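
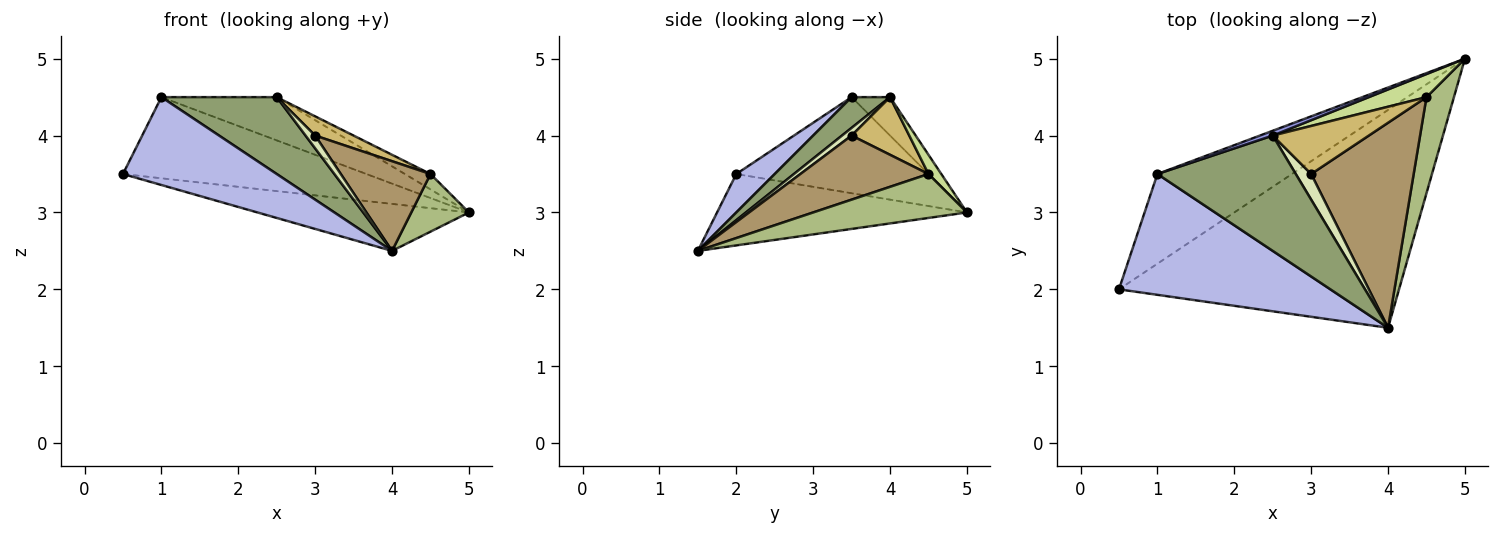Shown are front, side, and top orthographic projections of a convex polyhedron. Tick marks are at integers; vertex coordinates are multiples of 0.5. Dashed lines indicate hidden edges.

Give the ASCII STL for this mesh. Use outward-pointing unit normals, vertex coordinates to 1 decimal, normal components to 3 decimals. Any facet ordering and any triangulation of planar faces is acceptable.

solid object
 facet normal -0.242 0.205 -0.949
  outer loop
   vertex 4.0 1.5 2.5
   vertex 0.5 2.0 3.5
   vertex 5.0 5.0 3.0
  endloop
 endfacet
 facet normal -0.468 0.593 -0.655
  outer loop
   vertex 1.0 3.5 4.5
   vertex 5.0 5.0 3.0
   vertex 0.5 2.0 3.5
  endloop
 endfacet
 facet normal -0.314 0.943 0.105
  outer loop
   vertex 1.0 3.5 4.5
   vertex 2.5 4.0 4.5
   vertex 5.0 5.0 3.0
  endloop
 endfacet
 facet normal 0.145 -0.582 0.800
  outer loop
   vertex 1.0 3.5 4.5
   vertex 0.5 2.0 3.5
   vertex 4.0 1.5 2.5
  endloop
 endfacet
 facet normal 0.182 -0.545 0.818
  outer loop
   vertex 1.0 3.5 4.5
   vertex 4.0 1.5 2.5
   vertex 2.5 4.0 4.5
  endloop
 endfacet
 facet normal 0.808 -0.303 0.505
  outer loop
   vertex 4.5 4.5 3.5
   vertex 4.0 1.5 2.5
   vertex 5.0 5.0 3.0
  endloop
 endfacet
 facet normal 0.267 0.535 0.802
  outer loop
   vertex 4.5 4.5 3.5
   vertex 5.0 5.0 3.0
   vertex 2.5 4.0 4.5
  endloop
 endfacet
 facet normal 0.408 -0.408 0.816
  outer loop
   vertex 3.0 3.5 4.0
   vertex 2.5 4.0 4.5
   vertex 4.0 1.5 2.5
  endloop
 endfacet
 facet normal 0.497 -0.348 0.795
  outer loop
   vertex 3.0 3.5 4.0
   vertex 4.0 1.5 2.5
   vertex 4.5 4.5 3.5
  endloop
 endfacet
 facet normal 0.487 -0.324 0.811
  outer loop
   vertex 3.0 3.5 4.0
   vertex 4.5 4.5 3.5
   vertex 2.5 4.0 4.5
  endloop
 endfacet
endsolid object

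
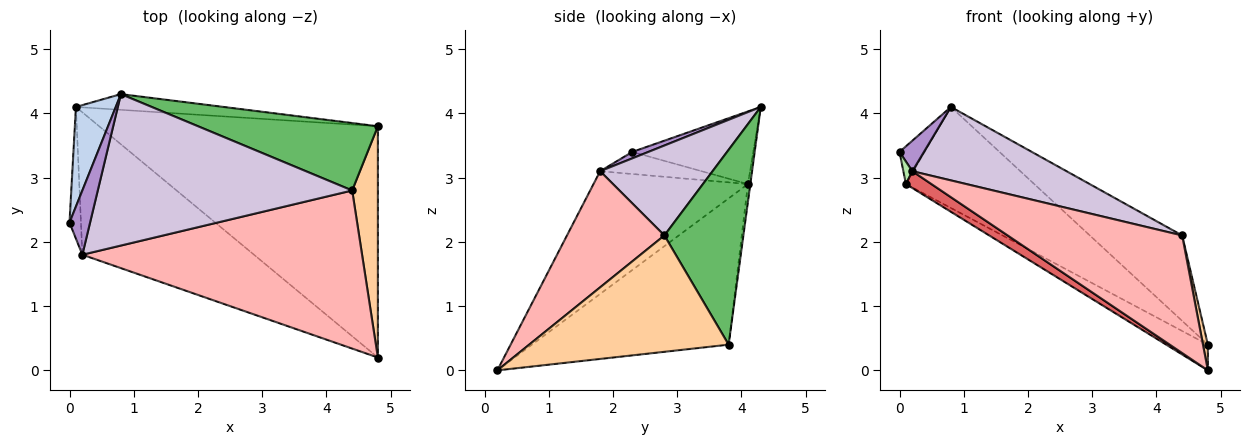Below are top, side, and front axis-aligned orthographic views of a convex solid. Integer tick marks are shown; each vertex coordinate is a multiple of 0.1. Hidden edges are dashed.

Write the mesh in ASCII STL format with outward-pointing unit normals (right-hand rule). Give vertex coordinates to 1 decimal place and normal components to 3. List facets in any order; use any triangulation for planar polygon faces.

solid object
 facet normal -0.462 0.098 -0.881
  outer loop
   vertex 0.1 4.1 2.9
   vertex 4.8 3.8 0.4
   vertex 4.8 0.2 0.0
  endloop
 endfacet
 facet normal -0.862 0.179 0.473
  outer loop
   vertex 0.1 4.1 2.9
   vertex 0.0 2.3 3.4
   vertex 0.8 4.3 4.1
  endloop
 endfacet
 facet normal -0.019 0.988 -0.154
  outer loop
   vertex 0.1 4.1 2.9
   vertex 0.8 4.3 4.1
   vertex 4.8 3.8 0.4
  endloop
 endfacet
 facet normal 0.976 -0.024 0.216
  outer loop
   vertex 4.4 2.8 2.1
   vertex 4.8 0.2 0.0
   vertex 4.8 3.8 0.4
  endloop
 endfacet
 facet normal 0.557 0.652 0.514
  outer loop
   vertex 4.4 2.8 2.1
   vertex 4.8 3.8 0.4
   vertex 0.8 4.3 4.1
  endloop
 endfacet
 facet normal -0.885 -0.078 -0.459
  outer loop
   vertex 0.2 1.8 3.1
   vertex 0.0 2.3 3.4
   vertex 0.1 4.1 2.9
  endloop
 endfacet
 facet normal -0.579 -0.096 -0.810
  outer loop
   vertex 0.2 1.8 3.1
   vertex 0.1 4.1 2.9
   vertex 4.8 0.2 0.0
  endloop
 endfacet
 facet normal 0.316 -0.566 0.761
  outer loop
   vertex 0.2 1.8 3.1
   vertex 4.8 0.2 0.0
   vertex 4.4 2.8 2.1
  endloop
 endfacet
 facet normal 0.272 -0.413 0.869
  outer loop
   vertex 0.2 1.8 3.1
   vertex 0.8 4.3 4.1
   vertex 0.0 2.3 3.4
  endloop
 endfacet
 facet normal 0.303 -0.416 0.857
  outer loop
   vertex 0.2 1.8 3.1
   vertex 4.4 2.8 2.1
   vertex 0.8 4.3 4.1
  endloop
 endfacet
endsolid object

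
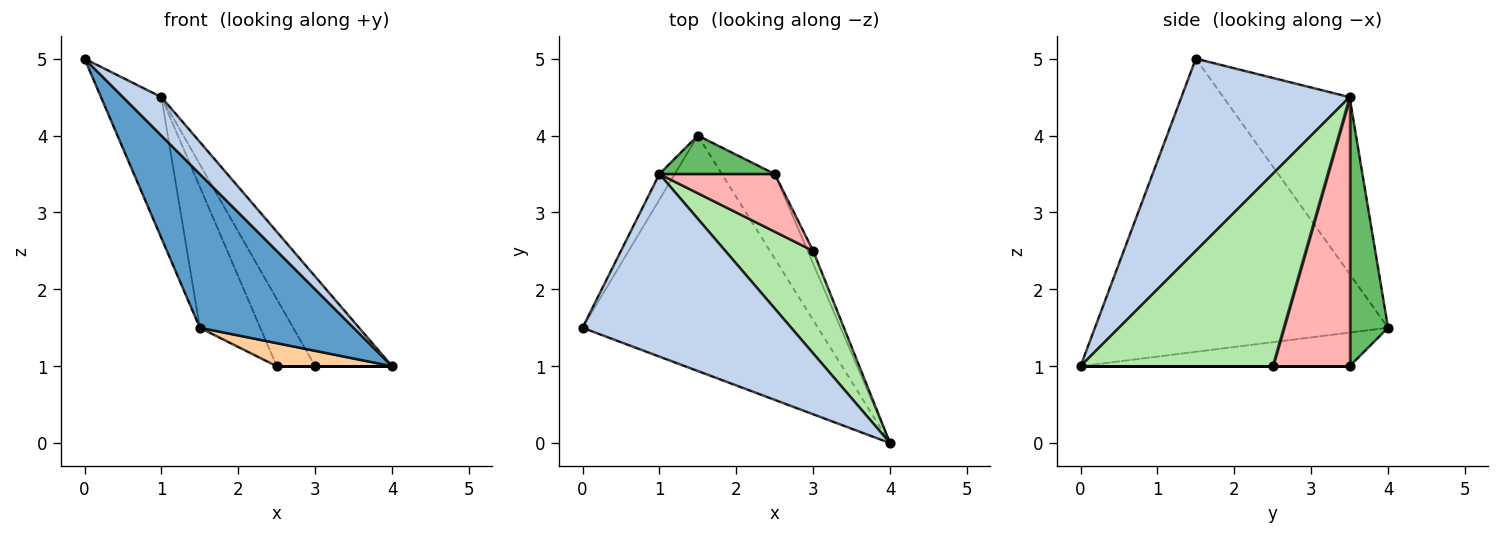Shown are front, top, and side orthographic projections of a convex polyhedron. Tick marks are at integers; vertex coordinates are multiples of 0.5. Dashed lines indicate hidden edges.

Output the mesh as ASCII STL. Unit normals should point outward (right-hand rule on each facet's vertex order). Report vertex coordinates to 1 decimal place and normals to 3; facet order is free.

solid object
 facet normal -0.722 -0.379 -0.580
  outer loop
   vertex 1.5 4.0 1.5
   vertex 4.0 0.0 1.0
   vertex 0.0 1.5 5.0
  endloop
 endfacet
 facet normal 0.669 -0.153 0.727
  outer loop
   vertex 1.0 3.5 4.5
   vertex 0.0 1.5 5.0
   vertex 4.0 0.0 1.0
  endloop
 endfacet
 facet normal -0.899 0.430 -0.078
  outer loop
   vertex 1.0 3.5 4.5
   vertex 1.5 4.0 1.5
   vertex 0.0 1.5 5.0
  endloop
 endfacet
 facet normal -0.523 -0.224 -0.822
  outer loop
   vertex 2.5 3.5 1.0
   vertex 4.0 0.0 1.0
   vertex 1.5 4.0 1.5
  endloop
 endfacet
 facet normal 0.523 0.822 0.224
  outer loop
   vertex 2.5 3.5 1.0
   vertex 1.5 4.0 1.5
   vertex 1.0 3.5 4.5
  endloop
 endfacet
 facet normal 0.855 0.342 0.391
  outer loop
   vertex 3.0 2.5 1.0
   vertex 1.0 3.5 4.5
   vertex 4.0 0.0 1.0
  endloop
 endfacet
 facet normal 0.000 0.000 -1.000
  outer loop
   vertex 3.0 2.5 1.0
   vertex 4.0 0.0 1.0
   vertex 2.5 3.5 1.0
  endloop
 endfacet
 facet normal 0.835 0.418 0.358
  outer loop
   vertex 3.0 2.5 1.0
   vertex 2.5 3.5 1.0
   vertex 1.0 3.5 4.5
  endloop
 endfacet
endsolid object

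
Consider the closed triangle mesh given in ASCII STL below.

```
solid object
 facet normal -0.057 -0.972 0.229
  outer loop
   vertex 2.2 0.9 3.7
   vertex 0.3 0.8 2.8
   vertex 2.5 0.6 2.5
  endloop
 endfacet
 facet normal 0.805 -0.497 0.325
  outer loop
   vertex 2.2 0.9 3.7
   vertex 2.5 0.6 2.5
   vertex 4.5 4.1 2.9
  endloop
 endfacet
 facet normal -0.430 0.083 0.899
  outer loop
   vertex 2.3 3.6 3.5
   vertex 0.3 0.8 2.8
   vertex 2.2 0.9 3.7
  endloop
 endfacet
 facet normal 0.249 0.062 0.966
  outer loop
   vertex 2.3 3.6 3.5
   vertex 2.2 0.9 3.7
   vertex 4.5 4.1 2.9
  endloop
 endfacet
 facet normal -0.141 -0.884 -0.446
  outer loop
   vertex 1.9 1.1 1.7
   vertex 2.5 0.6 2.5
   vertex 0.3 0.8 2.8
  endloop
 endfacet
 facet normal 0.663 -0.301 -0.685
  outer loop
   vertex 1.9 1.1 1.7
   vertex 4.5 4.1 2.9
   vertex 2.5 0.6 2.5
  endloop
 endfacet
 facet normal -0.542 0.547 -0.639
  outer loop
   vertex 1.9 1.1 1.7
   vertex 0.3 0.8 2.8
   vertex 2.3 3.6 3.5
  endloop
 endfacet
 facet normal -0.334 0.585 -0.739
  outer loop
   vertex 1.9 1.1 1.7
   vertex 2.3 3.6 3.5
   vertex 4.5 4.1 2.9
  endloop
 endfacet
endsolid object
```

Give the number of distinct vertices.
6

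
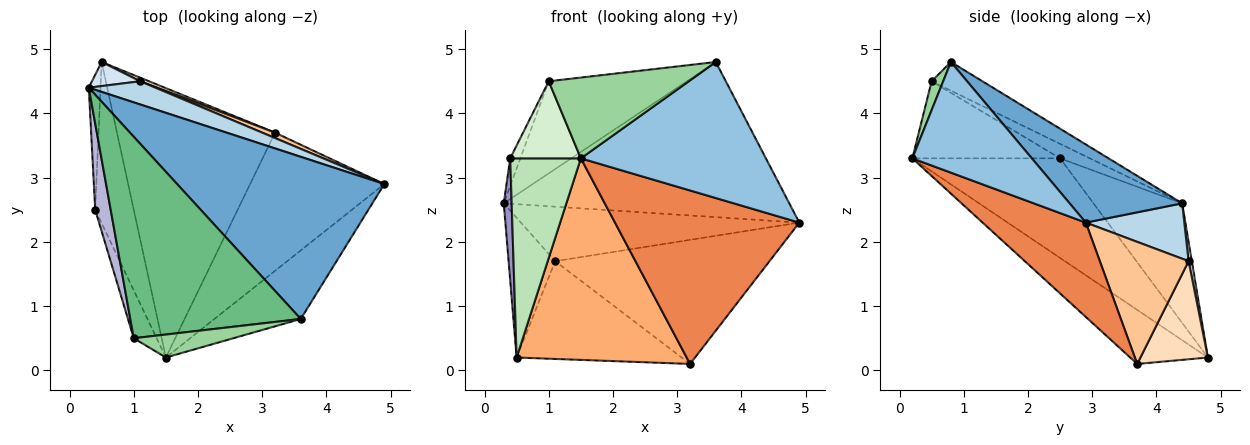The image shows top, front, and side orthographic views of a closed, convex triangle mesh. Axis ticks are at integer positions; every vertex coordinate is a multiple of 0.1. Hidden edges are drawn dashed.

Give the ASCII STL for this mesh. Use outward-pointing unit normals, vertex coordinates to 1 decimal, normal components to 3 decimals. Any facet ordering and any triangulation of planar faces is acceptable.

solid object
 facet normal 0.263 0.667 0.697
  outer loop
   vertex 3.6 0.8 4.8
   vertex 4.9 2.9 2.3
   vertex 0.3 4.4 2.6
  endloop
 endfacet
 facet normal 0.500 -0.774 -0.390
  outer loop
   vertex 3.6 0.8 4.8
   vertex 1.5 0.2 3.3
   vertex 4.9 2.9 2.3
  endloop
 endfacet
 facet normal 0.310 0.875 0.372
  outer loop
   vertex 1.1 4.5 1.7
   vertex 0.3 4.4 2.6
   vertex 4.9 2.9 2.3
  endloop
 endfacet
 facet normal 0.068 0.983 0.170
  outer loop
   vertex 1.1 4.5 1.7
   vertex 0.5 4.8 0.2
   vertex 0.3 4.4 2.6
  endloop
 endfacet
 facet normal 0.401 -0.717 -0.571
  outer loop
   vertex 3.2 3.7 0.1
   vertex 4.9 2.9 2.3
   vertex 1.5 0.2 3.3
  endloop
 endfacet
 facet normal -0.264 -0.578 -0.772
  outer loop
   vertex 3.2 3.7 0.1
   vertex 1.5 0.2 3.3
   vertex 0.5 4.8 0.2
  endloop
 endfacet
 facet normal 0.382 0.923 0.040
  outer loop
   vertex 3.2 3.7 0.1
   vertex 1.1 4.5 1.7
   vertex 4.9 2.9 2.3
  endloop
 endfacet
 facet normal 0.378 0.925 0.034
  outer loop
   vertex 3.2 3.7 0.1
   vertex 0.5 4.8 0.2
   vertex 1.1 4.5 1.7
  endloop
 endfacet
 facet normal -0.151 0.411 0.899
  outer loop
   vertex 1.0 0.5 4.5
   vertex 3.6 0.8 4.8
   vertex 0.3 4.4 2.6
  endloop
 endfacet
 facet normal 0.079 -0.959 0.273
  outer loop
   vertex 1.0 0.5 4.5
   vertex 1.5 0.2 3.3
   vertex 3.6 0.8 4.8
  endloop
 endfacet
 facet normal -0.852 -0.407 -0.330
  outer loop
   vertex 0.4 2.5 3.3
   vertex 0.5 4.8 0.2
   vertex 1.5 0.2 3.3
  endloop
 endfacet
 facet normal -0.871 -0.417 -0.259
  outer loop
   vertex 0.4 2.5 3.3
   vertex 1.5 0.2 3.3
   vertex 1.0 0.5 4.5
  endloop
 endfacet
 facet normal -0.991 -0.088 -0.097
  outer loop
   vertex 0.4 2.5 3.3
   vertex 0.3 4.4 2.6
   vertex 0.5 4.8 0.2
  endloop
 endfacet
 facet normal -0.666 0.227 0.711
  outer loop
   vertex 0.4 2.5 3.3
   vertex 1.0 0.5 4.5
   vertex 0.3 4.4 2.6
  endloop
 endfacet
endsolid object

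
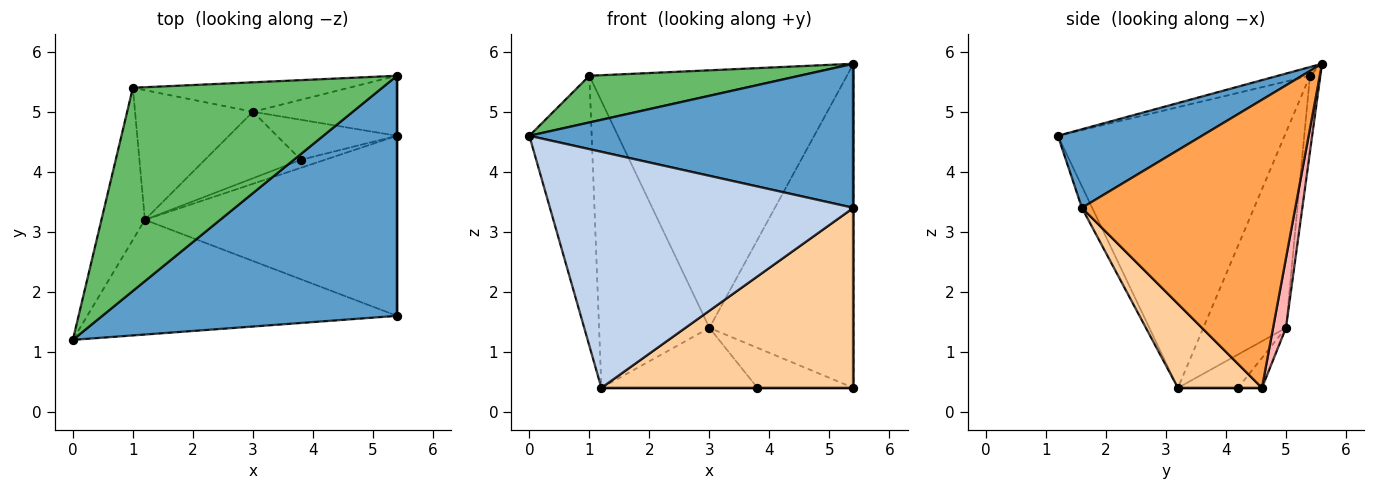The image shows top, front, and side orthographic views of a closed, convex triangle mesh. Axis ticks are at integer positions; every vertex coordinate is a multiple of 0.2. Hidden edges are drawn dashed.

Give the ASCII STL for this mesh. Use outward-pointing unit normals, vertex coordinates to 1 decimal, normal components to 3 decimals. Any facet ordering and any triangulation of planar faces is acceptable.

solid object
 facet normal 0.223 -0.502 0.836
  outer loop
   vertex 5.4 5.6 5.8
   vertex 0.0 1.2 4.6
   vertex 5.4 1.6 3.4
  endloop
 endfacet
 facet normal -0.030 -0.899 -0.437
  outer loop
   vertex 1.2 3.2 0.4
   vertex 5.4 1.6 3.4
   vertex 0.0 1.2 4.6
  endloop
 endfacet
 facet normal 1.000 0.000 0.000
  outer loop
   vertex 5.4 4.6 0.4
   vertex 5.4 5.6 5.8
   vertex 5.4 1.6 3.4
  endloop
 endfacet
 facet normal 0.229 -0.688 -0.688
  outer loop
   vertex 5.4 4.6 0.4
   vertex 5.4 1.6 3.4
   vertex 1.2 3.2 0.4
  endloop
 endfacet
 facet normal -0.034 -0.224 0.974
  outer loop
   vertex 1.0 5.4 5.6
   vertex 0.0 1.2 4.6
   vertex 5.4 5.6 5.8
  endloop
 endfacet
 facet normal -0.954 0.262 -0.148
  outer loop
   vertex 1.0 5.4 5.6
   vertex 1.2 3.2 0.4
   vertex 0.0 1.2 4.6
  endloop
 endfacet
 facet normal -0.564 0.753 -0.340
  outer loop
   vertex 3.0 5.0 1.4
   vertex 1.2 3.2 0.4
   vertex 1.0 5.4 5.6
  endloop
 endfacet
 facet normal 0.088 0.979 -0.181
  outer loop
   vertex 3.0 5.0 1.4
   vertex 5.4 5.6 5.8
   vertex 5.4 4.6 0.4
  endloop
 endfacet
 facet normal -0.040 0.993 -0.114
  outer loop
   vertex 3.0 5.0 1.4
   vertex 1.0 5.4 5.6
   vertex 5.4 5.6 5.8
  endloop
 endfacet
 facet normal 0.000 0.000 -1.000
  outer loop
   vertex 3.8 4.2 0.4
   vertex 5.4 4.6 0.4
   vertex 1.2 3.2 0.4
  endloop
 endfacet
 facet normal -0.250 0.649 -0.719
  outer loop
   vertex 3.8 4.2 0.4
   vertex 1.2 3.2 0.4
   vertex 3.0 5.0 1.4
  endloop
 endfacet
 facet normal -0.174 0.696 -0.696
  outer loop
   vertex 3.8 4.2 0.4
   vertex 3.0 5.0 1.4
   vertex 5.4 4.6 0.4
  endloop
 endfacet
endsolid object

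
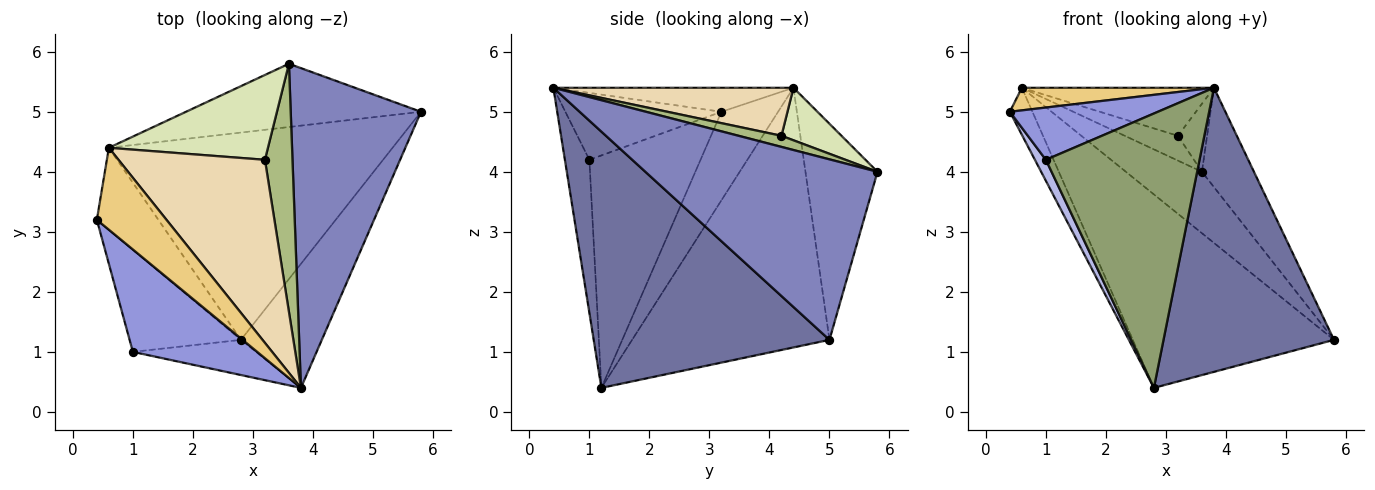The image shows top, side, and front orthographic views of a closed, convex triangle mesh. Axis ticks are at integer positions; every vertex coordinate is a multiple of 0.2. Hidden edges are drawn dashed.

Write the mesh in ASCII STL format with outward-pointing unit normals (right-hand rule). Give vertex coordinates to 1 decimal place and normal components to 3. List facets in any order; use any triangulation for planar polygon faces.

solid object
 facet normal 0.785 -0.568 -0.248
  outer loop
   vertex 2.8 1.2 0.4
   vertex 5.8 5.0 1.2
   vertex 3.8 0.4 5.4
  endloop
 endfacet
 facet normal 0.798 0.179 0.576
  outer loop
   vertex 3.6 5.8 4.0
   vertex 3.8 0.4 5.4
   vertex 5.8 5.0 1.2
  endloop
 endfacet
 facet normal -0.432 -0.410 0.803
  outer loop
   vertex 1.0 1.0 4.2
   vertex 3.8 0.4 5.4
   vertex 0.4 3.2 5.0
  endloop
 endfacet
 facet normal -0.898 -0.089 -0.430
  outer loop
   vertex 1.0 1.0 4.2
   vertex 0.4 3.2 5.0
   vertex 2.8 1.2 0.4
  endloop
 endfacet
 facet normal -0.156 -0.980 -0.126
  outer loop
   vertex 1.0 1.0 4.2
   vertex 2.8 1.2 0.4
   vertex 3.8 0.4 5.4
  endloop
 endfacet
 facet normal 0.362 0.246 0.899
  outer loop
   vertex 3.2 4.2 4.6
   vertex 3.8 0.4 5.4
   vertex 3.6 5.8 4.0
  endloop
 endfacet
 facet normal -0.780 0.311 -0.542
  outer loop
   vertex 0.6 4.4 5.4
   vertex 2.8 1.2 0.4
   vertex 0.4 3.2 5.0
  endloop
 endfacet
 facet normal 0.302 0.268 0.915
  outer loop
   vertex 0.6 4.4 5.4
   vertex 3.2 4.2 4.6
   vertex 3.6 5.8 4.0
  endloop
 endfacet
 facet normal -0.556 0.567 -0.608
  outer loop
   vertex 0.6 4.4 5.4
   vertex 5.8 5.0 1.2
   vertex 2.8 1.2 0.4
  endloop
 endfacet
 facet normal -0.551 0.581 -0.599
  outer loop
   vertex 0.6 4.4 5.4
   vertex 3.6 5.8 4.0
   vertex 5.8 5.0 1.2
  endloop
 endfacet
 facet normal -0.315 -0.252 0.915
  outer loop
   vertex 0.6 4.4 5.4
   vertex 0.4 3.2 5.0
   vertex 3.8 0.4 5.4
  endloop
 endfacet
 facet normal 0.302 0.242 0.922
  outer loop
   vertex 0.6 4.4 5.4
   vertex 3.8 0.4 5.4
   vertex 3.2 4.2 4.6
  endloop
 endfacet
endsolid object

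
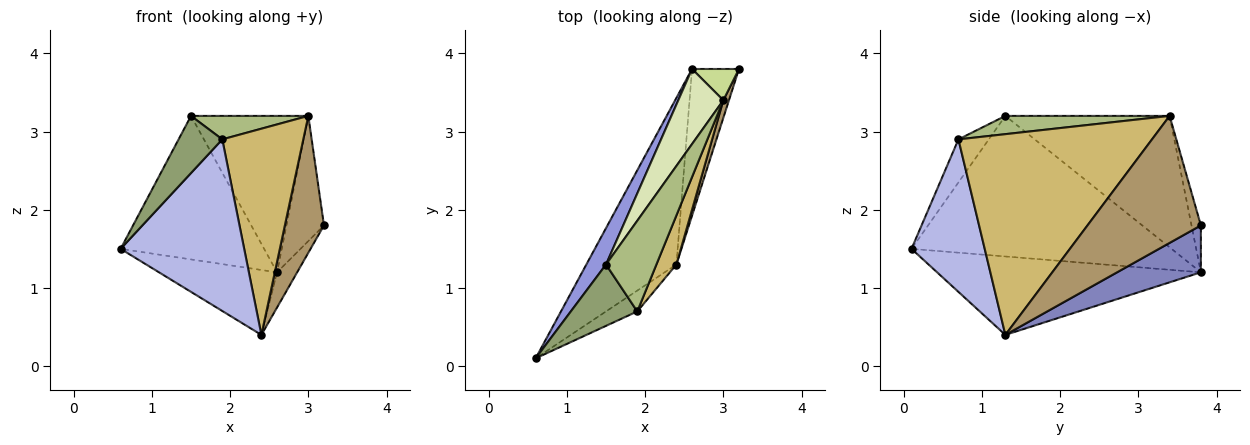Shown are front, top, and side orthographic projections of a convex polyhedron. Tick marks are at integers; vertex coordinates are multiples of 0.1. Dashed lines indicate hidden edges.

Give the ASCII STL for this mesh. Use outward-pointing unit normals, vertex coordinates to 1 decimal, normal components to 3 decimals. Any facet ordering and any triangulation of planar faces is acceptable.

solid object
 facet normal -0.630 0.282 -0.724
  outer loop
   vertex 2.6 3.8 1.2
   vertex 2.4 1.3 0.4
   vertex 0.6 0.1 1.5
  endloop
 endfacet
 facet normal 0.697 0.167 -0.697
  outer loop
   vertex 2.6 3.8 1.2
   vertex 3.2 3.8 1.8
   vertex 2.4 1.3 0.4
  endloop
 endfacet
 facet normal -0.869 0.480 0.122
  outer loop
   vertex 2.6 3.8 1.2
   vertex 0.6 0.1 1.5
   vertex 1.5 1.3 3.2
  endloop
 endfacet
 facet normal 0.507 -0.856 -0.104
  outer loop
   vertex 1.9 0.7 2.9
   vertex 0.6 0.1 1.5
   vertex 2.4 1.3 0.4
  endloop
 endfacet
 facet normal -0.428 -0.616 0.661
  outer loop
   vertex 1.9 0.7 2.9
   vertex 1.5 1.3 3.2
   vertex 0.6 0.1 1.5
  endloop
 endfacet
 facet normal 0.331 -0.236 0.914
  outer loop
   vertex 3.0 3.4 3.2
   vertex 1.5 1.3 3.2
   vertex 1.9 0.7 2.9
  endloop
 endfacet
 facet normal -0.236 0.943 0.236
  outer loop
   vertex 3.0 3.4 3.2
   vertex 3.2 3.8 1.8
   vertex 2.6 3.8 1.2
  endloop
 endfacet
 facet normal -0.784 0.560 0.269
  outer loop
   vertex 3.0 3.4 3.2
   vertex 2.6 3.8 1.2
   vertex 1.5 1.3 3.2
  endloop
 endfacet
 facet normal 0.945 -0.326 0.042
  outer loop
   vertex 3.0 3.4 3.2
   vertex 2.4 1.3 0.4
   vertex 3.2 3.8 1.8
  endloop
 endfacet
 facet normal 0.919 -0.384 0.091
  outer loop
   vertex 3.0 3.4 3.2
   vertex 1.9 0.7 2.9
   vertex 2.4 1.3 0.4
  endloop
 endfacet
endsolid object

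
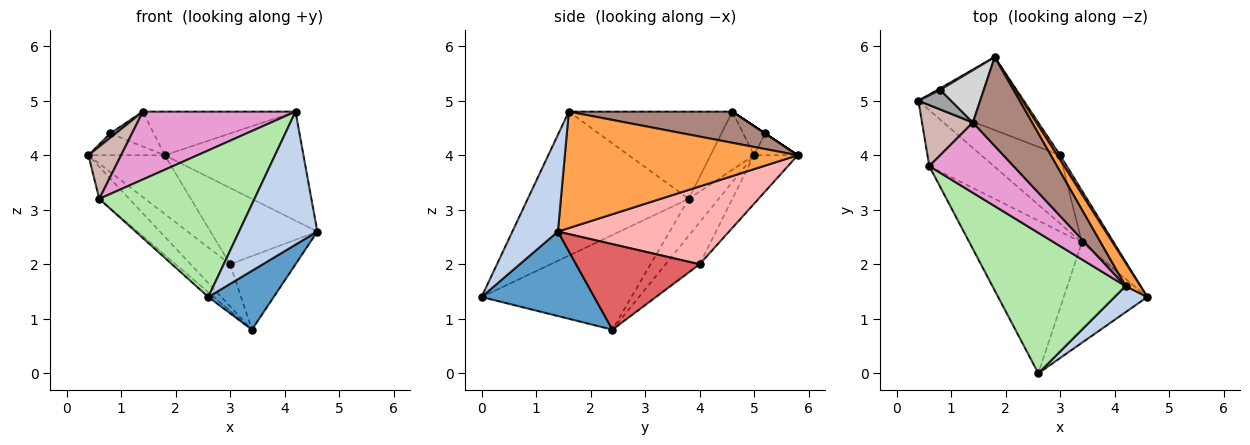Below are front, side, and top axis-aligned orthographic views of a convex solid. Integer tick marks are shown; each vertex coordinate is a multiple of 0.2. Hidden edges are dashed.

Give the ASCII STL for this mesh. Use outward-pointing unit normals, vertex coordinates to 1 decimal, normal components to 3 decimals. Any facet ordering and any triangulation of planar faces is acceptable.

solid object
 facet normal 0.657 -0.382 -0.650
  outer loop
   vertex 3.4 2.4 0.8
   vertex 4.6 1.4 2.6
   vertex 2.6 0.0 1.4
  endloop
 endfacet
 facet normal 0.496 -0.852 0.168
  outer loop
   vertex 4.2 1.6 4.8
   vertex 2.6 0.0 1.4
   vertex 4.6 1.4 2.6
  endloop
 endfacet
 facet normal 0.854 0.509 0.109
  outer loop
   vertex 1.8 5.8 4.0
   vertex 4.2 1.6 4.8
   vertex 4.6 1.4 2.6
  endloop
 endfacet
 facet normal -0.444 0.444 -0.778
  outer loop
   vertex 0.6 3.8 3.2
   vertex 0.4 5.0 4.0
   vertex 3.4 2.4 0.8
  endloop
 endfacet
 facet normal -0.644 0.023 -0.765
  outer loop
   vertex 0.6 3.8 3.2
   vertex 3.4 2.4 0.8
   vertex 2.6 0.0 1.4
  endloop
 endfacet
 facet normal -0.599 -0.578 0.554
  outer loop
   vertex 0.6 3.8 3.2
   vertex 2.6 0.0 1.4
   vertex 4.2 1.6 4.8
  endloop
 endfacet
 facet normal 0.839 0.444 -0.313
  outer loop
   vertex 3.0 4.0 2.0
   vertex 4.6 1.4 2.6
   vertex 3.4 2.4 0.8
  endloop
 endfacet
 facet normal 0.848 0.529 0.032
  outer loop
   vertex 3.0 4.0 2.0
   vertex 1.8 5.8 4.0
   vertex 4.6 1.4 2.6
  endloop
 endfacet
 facet normal -0.412 0.478 -0.775
  outer loop
   vertex 3.0 4.0 2.0
   vertex 3.4 2.4 0.8
   vertex 0.4 5.0 4.0
  endloop
 endfacet
 facet normal -0.337 0.590 -0.733
  outer loop
   vertex 3.0 4.0 2.0
   vertex 0.4 5.0 4.0
   vertex 1.8 5.8 4.0
  endloop
 endfacet
 facet normal 0.427 0.399 0.812
  outer loop
   vertex 1.4 4.6 4.8
   vertex 4.2 1.6 4.8
   vertex 1.8 5.8 4.0
  endloop
 endfacet
 facet normal -0.655 -0.492 0.573
  outer loop
   vertex 1.4 4.6 4.8
   vertex 0.4 5.0 4.0
   vertex 0.6 3.8 3.2
  endloop
 endfacet
 facet normal -0.597 -0.557 0.577
  outer loop
   vertex 1.4 4.6 4.8
   vertex 0.6 3.8 3.2
   vertex 4.2 1.6 4.8
  endloop
 endfacet
 facet normal -0.495 0.867 0.062
  outer loop
   vertex 0.8 5.2 4.4
   vertex 1.8 5.8 4.0
   vertex 0.4 5.0 4.0
  endloop
 endfacet
 facet normal -0.655 -0.164 0.737
  outer loop
   vertex 0.8 5.2 4.4
   vertex 0.4 5.0 4.0
   vertex 1.4 4.6 4.8
  endloop
 endfacet
 facet normal 0.000 0.555 0.832
  outer loop
   vertex 0.8 5.2 4.4
   vertex 1.4 4.6 4.8
   vertex 1.8 5.8 4.0
  endloop
 endfacet
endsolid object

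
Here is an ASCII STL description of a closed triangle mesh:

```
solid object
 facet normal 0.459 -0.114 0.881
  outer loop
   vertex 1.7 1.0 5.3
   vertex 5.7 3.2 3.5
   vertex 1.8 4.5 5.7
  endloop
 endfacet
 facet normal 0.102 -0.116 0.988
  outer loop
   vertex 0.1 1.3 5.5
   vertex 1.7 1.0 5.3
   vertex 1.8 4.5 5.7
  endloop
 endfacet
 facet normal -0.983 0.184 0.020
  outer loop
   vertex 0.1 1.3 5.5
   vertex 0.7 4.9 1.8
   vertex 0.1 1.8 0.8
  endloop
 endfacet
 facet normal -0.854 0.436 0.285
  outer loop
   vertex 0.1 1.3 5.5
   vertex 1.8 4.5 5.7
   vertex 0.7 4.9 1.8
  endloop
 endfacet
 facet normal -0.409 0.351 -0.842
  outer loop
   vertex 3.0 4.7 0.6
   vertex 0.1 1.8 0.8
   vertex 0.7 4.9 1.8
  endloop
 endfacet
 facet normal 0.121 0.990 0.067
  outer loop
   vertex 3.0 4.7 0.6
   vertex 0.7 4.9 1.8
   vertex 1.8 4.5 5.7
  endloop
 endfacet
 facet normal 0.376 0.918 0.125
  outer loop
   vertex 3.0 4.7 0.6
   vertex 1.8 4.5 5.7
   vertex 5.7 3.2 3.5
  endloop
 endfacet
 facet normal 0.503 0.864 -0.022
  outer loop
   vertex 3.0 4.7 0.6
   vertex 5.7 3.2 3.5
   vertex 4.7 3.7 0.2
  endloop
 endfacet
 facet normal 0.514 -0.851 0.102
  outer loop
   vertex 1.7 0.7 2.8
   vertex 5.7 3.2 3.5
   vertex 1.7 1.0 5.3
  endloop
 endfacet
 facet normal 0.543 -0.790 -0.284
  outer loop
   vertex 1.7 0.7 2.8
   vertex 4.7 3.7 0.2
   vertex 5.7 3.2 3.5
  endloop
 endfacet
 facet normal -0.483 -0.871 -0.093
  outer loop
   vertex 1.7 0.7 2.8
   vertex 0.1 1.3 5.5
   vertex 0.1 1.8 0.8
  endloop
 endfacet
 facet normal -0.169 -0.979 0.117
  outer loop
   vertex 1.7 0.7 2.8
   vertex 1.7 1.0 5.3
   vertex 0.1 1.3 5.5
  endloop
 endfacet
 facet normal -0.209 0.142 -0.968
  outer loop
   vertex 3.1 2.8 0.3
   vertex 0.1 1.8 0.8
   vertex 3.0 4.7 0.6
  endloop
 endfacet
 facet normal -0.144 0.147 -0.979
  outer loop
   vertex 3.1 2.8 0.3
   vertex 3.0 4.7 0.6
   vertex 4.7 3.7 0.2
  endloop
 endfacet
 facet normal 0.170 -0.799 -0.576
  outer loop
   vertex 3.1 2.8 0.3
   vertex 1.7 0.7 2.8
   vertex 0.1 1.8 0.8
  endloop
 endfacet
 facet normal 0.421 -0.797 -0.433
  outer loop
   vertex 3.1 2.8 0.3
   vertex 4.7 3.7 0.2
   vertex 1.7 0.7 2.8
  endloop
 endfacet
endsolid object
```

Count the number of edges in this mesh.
24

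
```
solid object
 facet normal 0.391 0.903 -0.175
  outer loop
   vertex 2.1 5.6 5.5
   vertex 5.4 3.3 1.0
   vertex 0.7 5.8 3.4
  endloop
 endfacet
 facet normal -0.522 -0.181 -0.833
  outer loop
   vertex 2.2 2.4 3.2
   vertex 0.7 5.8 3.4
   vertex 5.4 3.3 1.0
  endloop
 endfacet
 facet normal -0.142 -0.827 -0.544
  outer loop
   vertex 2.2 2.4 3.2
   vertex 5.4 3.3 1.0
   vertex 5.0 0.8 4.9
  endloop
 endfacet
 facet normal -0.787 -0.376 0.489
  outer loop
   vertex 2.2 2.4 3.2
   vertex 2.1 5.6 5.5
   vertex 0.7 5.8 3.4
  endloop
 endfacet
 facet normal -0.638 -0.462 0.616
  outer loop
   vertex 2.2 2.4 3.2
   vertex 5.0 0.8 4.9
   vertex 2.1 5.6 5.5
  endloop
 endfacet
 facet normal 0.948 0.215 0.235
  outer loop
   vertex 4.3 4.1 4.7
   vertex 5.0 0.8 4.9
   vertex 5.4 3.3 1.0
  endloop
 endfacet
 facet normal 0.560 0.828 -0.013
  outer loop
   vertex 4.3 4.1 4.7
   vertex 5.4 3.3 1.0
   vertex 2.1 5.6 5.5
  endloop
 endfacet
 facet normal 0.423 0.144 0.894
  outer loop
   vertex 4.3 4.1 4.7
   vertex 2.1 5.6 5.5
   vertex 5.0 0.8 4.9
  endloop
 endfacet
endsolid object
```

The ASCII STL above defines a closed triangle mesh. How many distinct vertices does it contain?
6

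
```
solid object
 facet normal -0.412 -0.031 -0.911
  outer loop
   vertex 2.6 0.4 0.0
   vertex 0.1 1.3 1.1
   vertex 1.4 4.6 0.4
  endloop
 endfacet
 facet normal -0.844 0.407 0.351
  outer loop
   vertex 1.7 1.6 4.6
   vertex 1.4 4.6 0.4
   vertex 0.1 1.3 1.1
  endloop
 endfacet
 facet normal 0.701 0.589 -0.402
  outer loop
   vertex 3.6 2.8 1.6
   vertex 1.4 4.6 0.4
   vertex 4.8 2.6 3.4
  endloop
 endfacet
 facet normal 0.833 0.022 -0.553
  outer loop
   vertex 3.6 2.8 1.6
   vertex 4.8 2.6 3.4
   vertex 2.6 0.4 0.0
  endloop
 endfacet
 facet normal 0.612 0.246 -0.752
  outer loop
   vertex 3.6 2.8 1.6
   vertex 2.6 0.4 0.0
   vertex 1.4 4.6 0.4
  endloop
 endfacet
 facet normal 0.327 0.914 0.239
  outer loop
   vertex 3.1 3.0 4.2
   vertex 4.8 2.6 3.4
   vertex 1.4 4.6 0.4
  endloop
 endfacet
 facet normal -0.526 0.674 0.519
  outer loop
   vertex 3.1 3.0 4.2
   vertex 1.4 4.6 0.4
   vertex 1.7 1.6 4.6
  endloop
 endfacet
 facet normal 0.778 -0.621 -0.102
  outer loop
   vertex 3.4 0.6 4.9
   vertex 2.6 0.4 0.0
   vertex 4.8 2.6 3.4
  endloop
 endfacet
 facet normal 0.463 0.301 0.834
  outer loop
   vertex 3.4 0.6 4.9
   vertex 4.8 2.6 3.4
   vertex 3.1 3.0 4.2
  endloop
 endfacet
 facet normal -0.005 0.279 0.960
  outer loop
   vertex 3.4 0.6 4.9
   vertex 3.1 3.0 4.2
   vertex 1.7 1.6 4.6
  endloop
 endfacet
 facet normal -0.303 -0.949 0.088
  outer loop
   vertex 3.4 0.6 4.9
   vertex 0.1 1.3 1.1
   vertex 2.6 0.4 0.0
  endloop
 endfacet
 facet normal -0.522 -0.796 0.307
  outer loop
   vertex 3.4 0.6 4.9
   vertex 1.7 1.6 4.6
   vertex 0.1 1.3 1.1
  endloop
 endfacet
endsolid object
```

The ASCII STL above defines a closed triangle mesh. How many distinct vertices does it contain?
8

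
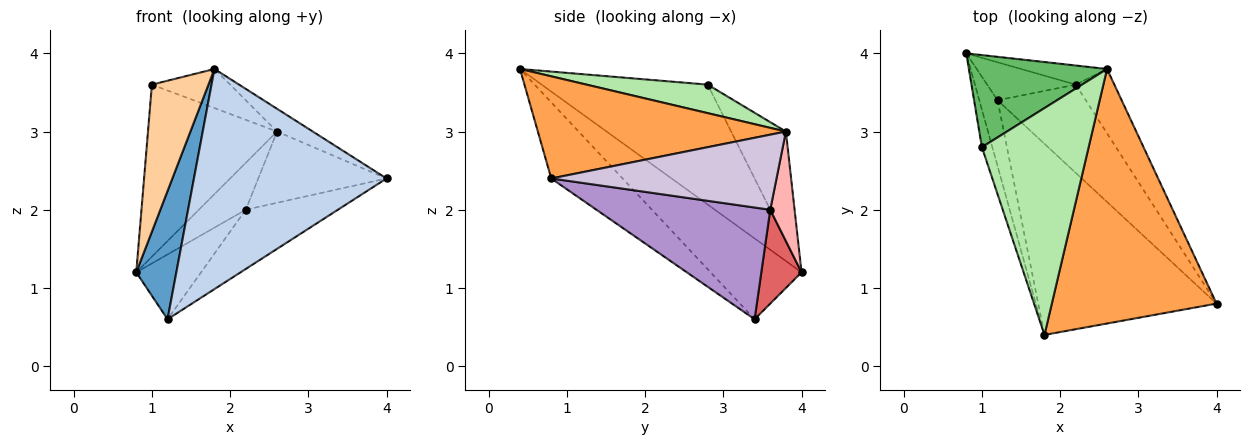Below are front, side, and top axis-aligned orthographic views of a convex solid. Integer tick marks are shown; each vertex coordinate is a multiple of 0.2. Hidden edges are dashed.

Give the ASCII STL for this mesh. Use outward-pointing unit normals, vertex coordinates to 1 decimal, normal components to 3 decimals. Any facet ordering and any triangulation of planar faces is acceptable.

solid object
 facet normal -0.896 -0.395 -0.202
  outer loop
   vertex 1.2 3.4 0.6
   vertex 1.8 0.4 3.8
   vertex 0.8 4.0 1.2
  endloop
 endfacet
 facet normal -0.269 -0.727 -0.631
  outer loop
   vertex 1.2 3.4 0.6
   vertex 4.0 0.8 2.4
   vertex 1.8 0.4 3.8
  endloop
 endfacet
 facet normal 0.525 0.076 0.847
  outer loop
   vertex 2.6 3.8 3.0
   vertex 1.8 0.4 3.8
   vertex 4.0 0.8 2.4
  endloop
 endfacet
 facet normal -0.943 -0.321 -0.082
  outer loop
   vertex 1.0 2.8 3.6
   vertex 0.8 4.0 1.2
   vertex 1.8 0.4 3.8
  endloop
 endfacet
 facet normal -0.350 0.826 0.442
  outer loop
   vertex 1.0 2.8 3.6
   vertex 2.6 3.8 3.0
   vertex 0.8 4.0 1.2
  endloop
 endfacet
 facet normal 0.255 0.164 0.953
  outer loop
   vertex 1.0 2.8 3.6
   vertex 1.8 0.4 3.8
   vertex 2.6 3.8 3.0
  endloop
 endfacet
 facet normal 0.472 0.761 -0.446
  outer loop
   vertex 2.2 3.6 2.0
   vertex 1.2 3.4 0.6
   vertex 0.8 4.0 1.2
  endloop
 endfacet
 facet normal 0.433 0.835 -0.340
  outer loop
   vertex 2.2 3.6 2.0
   vertex 0.8 4.0 1.2
   vertex 2.6 3.8 3.0
  endloop
 endfacet
 facet normal 0.725 0.384 -0.572
  outer loop
   vertex 2.2 3.6 2.0
   vertex 4.0 0.8 2.4
   vertex 1.2 3.4 0.6
  endloop
 endfacet
 facet normal 0.793 0.452 -0.408
  outer loop
   vertex 2.2 3.6 2.0
   vertex 2.6 3.8 3.0
   vertex 4.0 0.8 2.4
  endloop
 endfacet
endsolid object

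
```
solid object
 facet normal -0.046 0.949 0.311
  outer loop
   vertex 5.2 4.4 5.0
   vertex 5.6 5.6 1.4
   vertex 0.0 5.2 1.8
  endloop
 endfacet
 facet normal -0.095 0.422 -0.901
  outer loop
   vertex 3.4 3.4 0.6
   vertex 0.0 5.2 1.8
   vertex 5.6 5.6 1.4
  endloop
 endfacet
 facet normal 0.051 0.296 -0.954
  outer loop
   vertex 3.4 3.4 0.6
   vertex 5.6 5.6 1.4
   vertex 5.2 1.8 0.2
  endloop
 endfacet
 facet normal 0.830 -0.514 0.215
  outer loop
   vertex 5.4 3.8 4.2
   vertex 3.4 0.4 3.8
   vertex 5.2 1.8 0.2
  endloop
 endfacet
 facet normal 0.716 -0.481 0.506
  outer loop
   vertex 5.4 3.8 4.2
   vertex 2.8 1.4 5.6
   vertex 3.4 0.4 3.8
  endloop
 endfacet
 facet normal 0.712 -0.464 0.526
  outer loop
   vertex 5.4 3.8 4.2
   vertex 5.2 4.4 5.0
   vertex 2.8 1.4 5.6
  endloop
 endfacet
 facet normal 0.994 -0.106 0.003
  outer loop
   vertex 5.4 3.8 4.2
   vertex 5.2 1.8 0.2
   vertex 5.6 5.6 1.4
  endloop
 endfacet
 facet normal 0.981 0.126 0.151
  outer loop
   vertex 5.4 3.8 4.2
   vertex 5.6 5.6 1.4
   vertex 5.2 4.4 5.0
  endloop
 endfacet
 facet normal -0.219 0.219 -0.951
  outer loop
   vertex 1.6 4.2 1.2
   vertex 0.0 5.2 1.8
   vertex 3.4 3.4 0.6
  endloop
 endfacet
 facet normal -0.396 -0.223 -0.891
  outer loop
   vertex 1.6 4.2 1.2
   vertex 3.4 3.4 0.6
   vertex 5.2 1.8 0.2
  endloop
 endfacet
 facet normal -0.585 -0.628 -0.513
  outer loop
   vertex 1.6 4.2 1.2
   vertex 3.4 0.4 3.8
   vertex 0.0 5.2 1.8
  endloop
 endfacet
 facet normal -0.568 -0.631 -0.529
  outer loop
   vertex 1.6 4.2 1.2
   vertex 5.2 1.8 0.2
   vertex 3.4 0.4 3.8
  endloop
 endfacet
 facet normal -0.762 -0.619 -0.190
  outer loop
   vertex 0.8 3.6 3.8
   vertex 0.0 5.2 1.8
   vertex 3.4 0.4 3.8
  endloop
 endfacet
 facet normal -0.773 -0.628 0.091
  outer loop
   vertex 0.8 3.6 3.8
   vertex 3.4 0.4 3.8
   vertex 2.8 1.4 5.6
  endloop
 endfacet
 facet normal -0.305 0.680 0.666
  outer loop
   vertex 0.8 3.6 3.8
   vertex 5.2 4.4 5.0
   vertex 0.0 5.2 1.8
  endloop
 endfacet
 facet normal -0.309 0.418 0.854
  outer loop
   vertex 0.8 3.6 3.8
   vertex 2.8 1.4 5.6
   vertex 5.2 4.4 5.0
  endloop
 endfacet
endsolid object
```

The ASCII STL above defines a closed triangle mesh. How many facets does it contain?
16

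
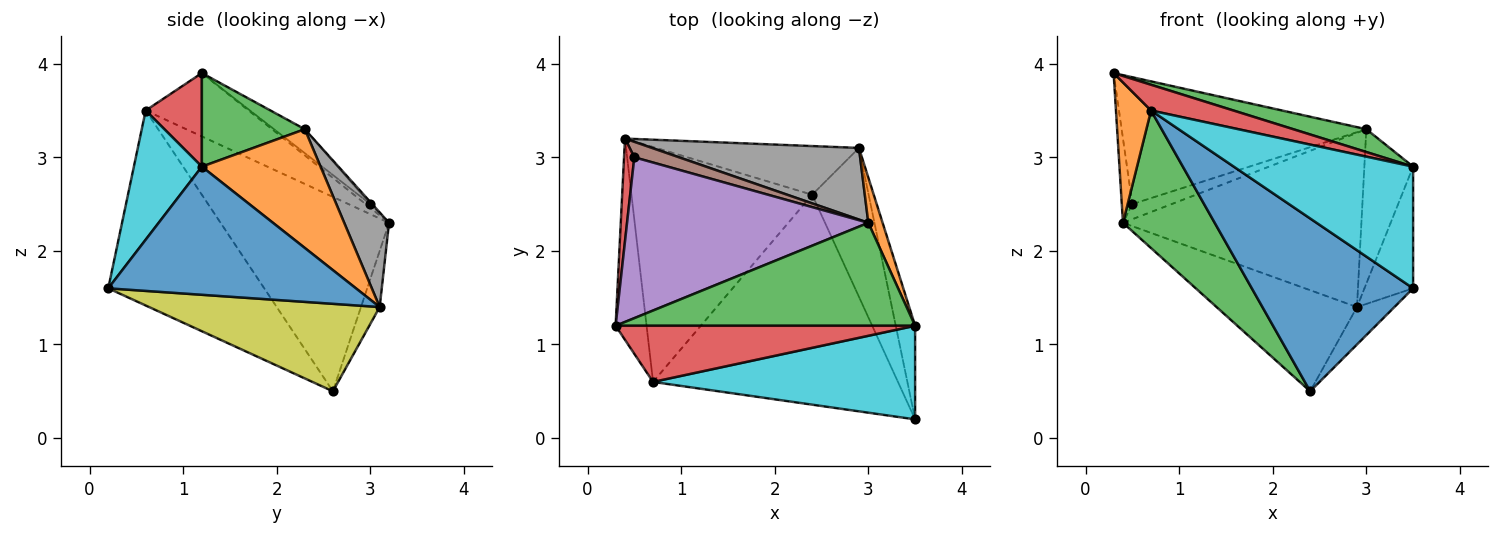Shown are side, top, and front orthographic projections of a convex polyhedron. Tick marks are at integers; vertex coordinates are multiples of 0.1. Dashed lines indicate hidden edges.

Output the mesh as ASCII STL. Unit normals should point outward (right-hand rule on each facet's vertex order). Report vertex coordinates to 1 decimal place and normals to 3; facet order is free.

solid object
 facet normal -0.524 -0.541 -0.658
  outer loop
   vertex 0.7 0.6 3.5
   vertex 2.4 2.6 0.5
   vertex 3.5 0.2 1.6
  endloop
 endfacet
 facet normal -0.859 -0.293 -0.420
  outer loop
   vertex 0.7 0.6 3.5
   vertex 0.3 1.2 3.9
   vertex 0.4 3.2 2.3
  endloop
 endfacet
 facet normal -0.680 -0.370 -0.632
  outer loop
   vertex 0.7 0.6 3.5
   vertex 0.4 3.2 2.3
   vertex 2.4 2.6 0.5
  endloop
 endfacet
 facet normal -0.271 0.610 0.745
  outer loop
   vertex 0.5 3.0 2.5
   vertex 0.4 3.2 2.3
   vertex 0.3 1.2 3.9
  endloop
 endfacet
 facet normal -0.078 0.617 0.783
  outer loop
   vertex 0.5 3.0 2.5
   vertex 0.3 1.2 3.9
   vertex 3.0 2.3 3.3
  endloop
 endfacet
 facet normal -0.033 0.698 0.715
  outer loop
   vertex 0.5 3.0 2.5
   vertex 3.0 2.3 3.3
   vertex 0.4 3.2 2.3
  endloop
 endfacet
 facet normal -0.119 0.895 -0.431
  outer loop
   vertex 2.9 3.1 1.4
   vertex 2.4 2.6 0.5
   vertex 0.4 3.2 2.3
  endloop
 endfacet
 facet normal 0.171 0.911 0.375
  outer loop
   vertex 2.9 3.1 1.4
   vertex 0.4 3.2 2.3
   vertex 3.0 2.3 3.3
  endloop
 endfacet
 facet normal 0.832 0.135 -0.538
  outer loop
   vertex 2.9 3.1 1.4
   vertex 3.5 0.2 1.6
   vertex 2.4 2.6 0.5
  endloop
 endfacet
 facet normal 0.288 -0.759 0.584
  outer loop
   vertex 3.5 1.2 2.9
   vertex 0.7 0.6 3.5
   vertex 3.5 0.2 1.6
  endloop
 endfacet
 facet normal 0.971 0.191 -0.147
  outer loop
   vertex 3.5 1.2 2.9
   vertex 3.5 0.2 1.6
   vertex 2.9 3.1 1.4
  endloop
 endfacet
 facet normal 0.919 0.378 0.111
  outer loop
   vertex 3.5 1.2 2.9
   vertex 2.9 3.1 1.4
   vertex 3.0 2.3 3.3
  endloop
 endfacet
 facet normal 0.292 -0.207 0.934
  outer loop
   vertex 3.5 1.2 2.9
   vertex 3.0 2.3 3.3
   vertex 0.3 1.2 3.9
  endloop
 endfacet
 facet normal 0.273 -0.401 0.874
  outer loop
   vertex 3.5 1.2 2.9
   vertex 0.3 1.2 3.9
   vertex 0.7 0.6 3.5
  endloop
 endfacet
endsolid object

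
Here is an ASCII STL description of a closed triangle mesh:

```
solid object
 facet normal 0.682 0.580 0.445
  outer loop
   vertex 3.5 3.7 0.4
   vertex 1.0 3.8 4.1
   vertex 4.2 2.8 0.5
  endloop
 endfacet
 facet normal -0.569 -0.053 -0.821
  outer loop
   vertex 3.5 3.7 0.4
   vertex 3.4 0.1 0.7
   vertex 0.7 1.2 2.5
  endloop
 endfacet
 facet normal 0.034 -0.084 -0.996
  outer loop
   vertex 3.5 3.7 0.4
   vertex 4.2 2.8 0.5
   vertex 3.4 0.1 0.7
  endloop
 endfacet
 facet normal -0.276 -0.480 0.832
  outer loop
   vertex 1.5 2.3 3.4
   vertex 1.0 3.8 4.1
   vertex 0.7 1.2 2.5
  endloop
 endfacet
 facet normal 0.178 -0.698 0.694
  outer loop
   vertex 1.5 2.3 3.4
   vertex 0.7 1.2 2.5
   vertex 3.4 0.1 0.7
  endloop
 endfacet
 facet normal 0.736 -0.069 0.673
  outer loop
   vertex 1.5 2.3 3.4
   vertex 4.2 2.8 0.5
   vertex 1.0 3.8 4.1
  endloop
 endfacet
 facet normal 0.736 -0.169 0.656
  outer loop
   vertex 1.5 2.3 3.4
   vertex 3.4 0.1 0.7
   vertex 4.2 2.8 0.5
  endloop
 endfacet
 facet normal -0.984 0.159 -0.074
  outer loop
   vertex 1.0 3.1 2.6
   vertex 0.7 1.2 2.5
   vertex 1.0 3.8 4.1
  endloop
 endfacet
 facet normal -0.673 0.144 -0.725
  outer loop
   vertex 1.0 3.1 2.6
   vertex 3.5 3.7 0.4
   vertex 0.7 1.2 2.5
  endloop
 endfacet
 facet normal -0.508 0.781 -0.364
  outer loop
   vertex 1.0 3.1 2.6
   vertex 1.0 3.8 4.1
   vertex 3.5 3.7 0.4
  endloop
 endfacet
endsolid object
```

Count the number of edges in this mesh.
15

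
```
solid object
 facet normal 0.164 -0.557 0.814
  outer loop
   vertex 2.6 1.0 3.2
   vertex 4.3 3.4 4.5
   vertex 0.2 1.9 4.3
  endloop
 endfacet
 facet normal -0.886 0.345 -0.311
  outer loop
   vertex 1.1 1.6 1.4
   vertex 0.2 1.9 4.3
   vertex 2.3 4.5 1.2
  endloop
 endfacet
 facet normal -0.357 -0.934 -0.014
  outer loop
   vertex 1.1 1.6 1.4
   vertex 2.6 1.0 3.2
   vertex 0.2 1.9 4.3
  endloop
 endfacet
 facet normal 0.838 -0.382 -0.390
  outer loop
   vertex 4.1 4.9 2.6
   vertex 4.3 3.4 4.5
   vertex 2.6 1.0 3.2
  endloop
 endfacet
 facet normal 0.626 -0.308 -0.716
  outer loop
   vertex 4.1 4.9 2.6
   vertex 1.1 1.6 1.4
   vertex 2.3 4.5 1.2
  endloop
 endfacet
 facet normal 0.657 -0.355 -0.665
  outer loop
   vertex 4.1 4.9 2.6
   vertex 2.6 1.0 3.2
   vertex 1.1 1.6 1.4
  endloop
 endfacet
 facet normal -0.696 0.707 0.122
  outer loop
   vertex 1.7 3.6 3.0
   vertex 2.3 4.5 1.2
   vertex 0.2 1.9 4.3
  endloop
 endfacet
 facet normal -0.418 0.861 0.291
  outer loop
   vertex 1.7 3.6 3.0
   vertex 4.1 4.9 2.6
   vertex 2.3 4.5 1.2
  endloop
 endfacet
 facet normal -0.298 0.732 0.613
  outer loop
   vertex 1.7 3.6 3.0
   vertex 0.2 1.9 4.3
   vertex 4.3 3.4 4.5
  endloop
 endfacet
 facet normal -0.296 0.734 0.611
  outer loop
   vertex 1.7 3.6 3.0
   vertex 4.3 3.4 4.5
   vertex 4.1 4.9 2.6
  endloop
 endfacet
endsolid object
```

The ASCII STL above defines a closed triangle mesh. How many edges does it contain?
15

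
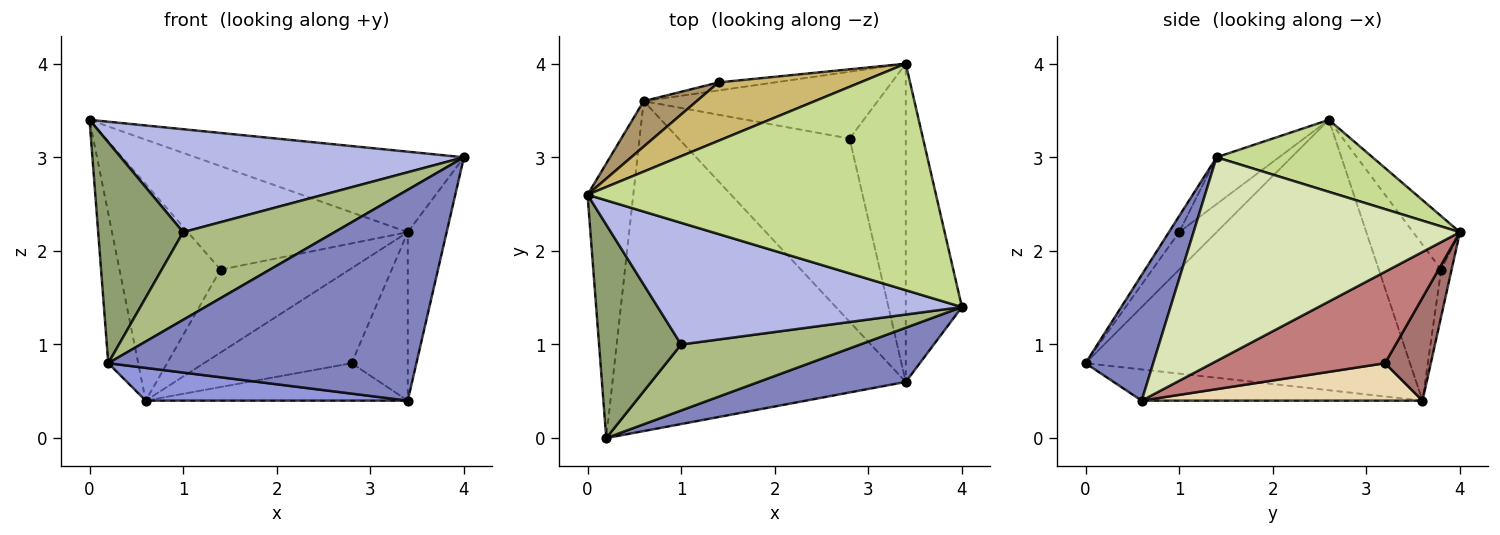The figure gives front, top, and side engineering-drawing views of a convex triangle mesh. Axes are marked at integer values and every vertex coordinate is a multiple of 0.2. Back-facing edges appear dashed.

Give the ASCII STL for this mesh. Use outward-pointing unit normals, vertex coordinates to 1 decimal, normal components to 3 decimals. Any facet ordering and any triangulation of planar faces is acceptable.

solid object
 facet normal -0.982 0.091 -0.166
  outer loop
   vertex 0.6 3.6 0.4
   vertex 0.2 0.0 0.8
   vertex 0.0 2.6 3.4
  endloop
 endfacet
 facet normal 0.208 -0.947 0.243
  outer loop
   vertex 3.4 0.6 0.4
   vertex 4.0 1.4 3.0
   vertex 0.2 0.0 0.8
  endloop
 endfacet
 facet normal -0.105 -0.098 -0.990
  outer loop
   vertex 3.4 0.6 0.4
   vertex 0.2 0.0 0.8
   vertex 0.6 3.6 0.4
  endloop
 endfacet
 facet normal -0.117 -0.642 0.758
  outer loop
   vertex 1.0 1.0 2.2
   vertex 4.0 1.4 3.0
   vertex 0.0 2.6 3.4
  endloop
 endfacet
 facet normal -0.302 -0.686 0.662
  outer loop
   vertex 1.0 1.0 2.2
   vertex 0.0 2.6 3.4
   vertex 0.2 0.0 0.8
  endloop
 endfacet
 facet normal -0.054 -0.798 0.601
  outer loop
   vertex 1.0 1.0 2.2
   vertex 0.2 0.0 0.8
   vertex 4.0 1.4 3.0
  endloop
 endfacet
 facet normal 0.191 0.329 0.925
  outer loop
   vertex 3.4 4.0 2.2
   vertex 0.0 2.6 3.4
   vertex 4.0 1.4 3.0
  endloop
 endfacet
 facet normal 0.955 0.139 -0.263
  outer loop
   vertex 3.4 4.0 2.2
   vertex 4.0 1.4 3.0
   vertex 3.4 0.6 0.4
  endloop
 endfacet
 facet normal -0.517 0.838 0.176
  outer loop
   vertex 1.4 3.8 1.8
   vertex 0.6 3.6 0.4
   vertex 0.0 2.6 3.4
  endloop
 endfacet
 facet normal -0.182 0.856 0.483
  outer loop
   vertex 1.4 3.8 1.8
   vertex 0.0 2.6 3.4
   vertex 3.4 4.0 2.2
  endloop
 endfacet
 facet normal -0.080 0.992 -0.096
  outer loop
   vertex 1.4 3.8 1.8
   vertex 3.4 4.0 2.2
   vertex 0.6 3.6 0.4
  endloop
 endfacet
 facet normal 0.210 0.196 -0.958
  outer loop
   vertex 2.8 3.2 0.8
   vertex 3.4 0.6 0.4
   vertex 0.6 3.6 0.4
  endloop
 endfacet
 facet normal 0.246 0.793 -0.558
  outer loop
   vertex 2.8 3.2 0.8
   vertex 0.6 3.6 0.4
   vertex 3.4 4.0 2.2
  endloop
 endfacet
 facet normal 0.821 0.267 -0.505
  outer loop
   vertex 2.8 3.2 0.8
   vertex 3.4 4.0 2.2
   vertex 3.4 0.6 0.4
  endloop
 endfacet
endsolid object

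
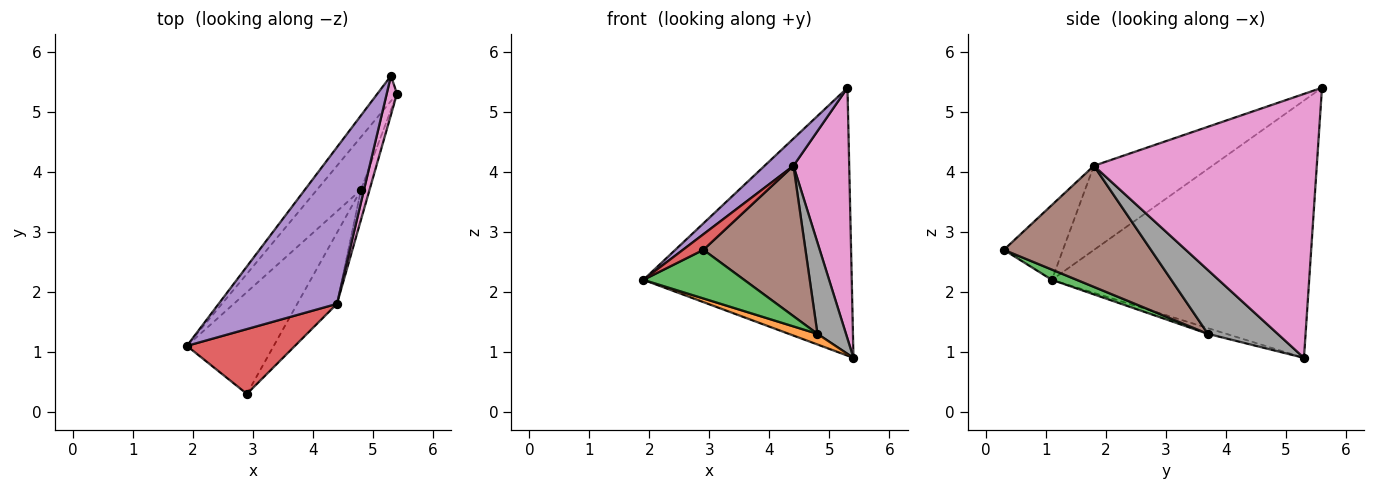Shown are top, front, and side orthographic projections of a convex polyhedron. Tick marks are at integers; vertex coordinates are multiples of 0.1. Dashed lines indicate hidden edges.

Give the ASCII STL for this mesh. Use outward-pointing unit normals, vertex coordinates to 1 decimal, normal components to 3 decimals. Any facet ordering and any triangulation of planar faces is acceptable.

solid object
 facet normal -0.776 0.628 -0.059
  outer loop
   vertex 5.3 5.6 5.4
   vertex 5.4 5.3 0.9
   vertex 1.9 1.1 2.2
  endloop
 endfacet
 facet normal -0.126 -0.196 -0.972
  outer loop
   vertex 4.8 3.7 1.3
   vertex 1.9 1.1 2.2
   vertex 5.4 5.3 0.9
  endloop
 endfacet
 facet normal 0.106 -0.429 -0.897
  outer loop
   vertex 4.8 3.7 1.3
   vertex 2.9 0.3 2.7
   vertex 1.9 1.1 2.2
  endloop
 endfacet
 facet normal -0.559 -0.194 0.806
  outer loop
   vertex 4.4 1.8 4.1
   vertex 1.9 1.1 2.2
   vertex 2.9 0.3 2.7
  endloop
 endfacet
 facet normal -0.574 -0.140 0.807
  outer loop
   vertex 4.4 1.8 4.1
   vertex 5.3 5.6 5.4
   vertex 1.9 1.1 2.2
  endloop
 endfacet
 facet normal 0.793 -0.550 -0.260
  outer loop
   vertex 4.4 1.8 4.1
   vertex 2.9 0.3 2.7
   vertex 4.8 3.7 1.3
  endloop
 endfacet
 facet normal 0.969 -0.242 0.038
  outer loop
   vertex 4.4 1.8 4.1
   vertex 5.4 5.3 0.9
   vertex 5.3 5.6 5.4
  endloop
 endfacet
 facet normal 0.919 -0.375 -0.123
  outer loop
   vertex 4.4 1.8 4.1
   vertex 4.8 3.7 1.3
   vertex 5.4 5.3 0.9
  endloop
 endfacet
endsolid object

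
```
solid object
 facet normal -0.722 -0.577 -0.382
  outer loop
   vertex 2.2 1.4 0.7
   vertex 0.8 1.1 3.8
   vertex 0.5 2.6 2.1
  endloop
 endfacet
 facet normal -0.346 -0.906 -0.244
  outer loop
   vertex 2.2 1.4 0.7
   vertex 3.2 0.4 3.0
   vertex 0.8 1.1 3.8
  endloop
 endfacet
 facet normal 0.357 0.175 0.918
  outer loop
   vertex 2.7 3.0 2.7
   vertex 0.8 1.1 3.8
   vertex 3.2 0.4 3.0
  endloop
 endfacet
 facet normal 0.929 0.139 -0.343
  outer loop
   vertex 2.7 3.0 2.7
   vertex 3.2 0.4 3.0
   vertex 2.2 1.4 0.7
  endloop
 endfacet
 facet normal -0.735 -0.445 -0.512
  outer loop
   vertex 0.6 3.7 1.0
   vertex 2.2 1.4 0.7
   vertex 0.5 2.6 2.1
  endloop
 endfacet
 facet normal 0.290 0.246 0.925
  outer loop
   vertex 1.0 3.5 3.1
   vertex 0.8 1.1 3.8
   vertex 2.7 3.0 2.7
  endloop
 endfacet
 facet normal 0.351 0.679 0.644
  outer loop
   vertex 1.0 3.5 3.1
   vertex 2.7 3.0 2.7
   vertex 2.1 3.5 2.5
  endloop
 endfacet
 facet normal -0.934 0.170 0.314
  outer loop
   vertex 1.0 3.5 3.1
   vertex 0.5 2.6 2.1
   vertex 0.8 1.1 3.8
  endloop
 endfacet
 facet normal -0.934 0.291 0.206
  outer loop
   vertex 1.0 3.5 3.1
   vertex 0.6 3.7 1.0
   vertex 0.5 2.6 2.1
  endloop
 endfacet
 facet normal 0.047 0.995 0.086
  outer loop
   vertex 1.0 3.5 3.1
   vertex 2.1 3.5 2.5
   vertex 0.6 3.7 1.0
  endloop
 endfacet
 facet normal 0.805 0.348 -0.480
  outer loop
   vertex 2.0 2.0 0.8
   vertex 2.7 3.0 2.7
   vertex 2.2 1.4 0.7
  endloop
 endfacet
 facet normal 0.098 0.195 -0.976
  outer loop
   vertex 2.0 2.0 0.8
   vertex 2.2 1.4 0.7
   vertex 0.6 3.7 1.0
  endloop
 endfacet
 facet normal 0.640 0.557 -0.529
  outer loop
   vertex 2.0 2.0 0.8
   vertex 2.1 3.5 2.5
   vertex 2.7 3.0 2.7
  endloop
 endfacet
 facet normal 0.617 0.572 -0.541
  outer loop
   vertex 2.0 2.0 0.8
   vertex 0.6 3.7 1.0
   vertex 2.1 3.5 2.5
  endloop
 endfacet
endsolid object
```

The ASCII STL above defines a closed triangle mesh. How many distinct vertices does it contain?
9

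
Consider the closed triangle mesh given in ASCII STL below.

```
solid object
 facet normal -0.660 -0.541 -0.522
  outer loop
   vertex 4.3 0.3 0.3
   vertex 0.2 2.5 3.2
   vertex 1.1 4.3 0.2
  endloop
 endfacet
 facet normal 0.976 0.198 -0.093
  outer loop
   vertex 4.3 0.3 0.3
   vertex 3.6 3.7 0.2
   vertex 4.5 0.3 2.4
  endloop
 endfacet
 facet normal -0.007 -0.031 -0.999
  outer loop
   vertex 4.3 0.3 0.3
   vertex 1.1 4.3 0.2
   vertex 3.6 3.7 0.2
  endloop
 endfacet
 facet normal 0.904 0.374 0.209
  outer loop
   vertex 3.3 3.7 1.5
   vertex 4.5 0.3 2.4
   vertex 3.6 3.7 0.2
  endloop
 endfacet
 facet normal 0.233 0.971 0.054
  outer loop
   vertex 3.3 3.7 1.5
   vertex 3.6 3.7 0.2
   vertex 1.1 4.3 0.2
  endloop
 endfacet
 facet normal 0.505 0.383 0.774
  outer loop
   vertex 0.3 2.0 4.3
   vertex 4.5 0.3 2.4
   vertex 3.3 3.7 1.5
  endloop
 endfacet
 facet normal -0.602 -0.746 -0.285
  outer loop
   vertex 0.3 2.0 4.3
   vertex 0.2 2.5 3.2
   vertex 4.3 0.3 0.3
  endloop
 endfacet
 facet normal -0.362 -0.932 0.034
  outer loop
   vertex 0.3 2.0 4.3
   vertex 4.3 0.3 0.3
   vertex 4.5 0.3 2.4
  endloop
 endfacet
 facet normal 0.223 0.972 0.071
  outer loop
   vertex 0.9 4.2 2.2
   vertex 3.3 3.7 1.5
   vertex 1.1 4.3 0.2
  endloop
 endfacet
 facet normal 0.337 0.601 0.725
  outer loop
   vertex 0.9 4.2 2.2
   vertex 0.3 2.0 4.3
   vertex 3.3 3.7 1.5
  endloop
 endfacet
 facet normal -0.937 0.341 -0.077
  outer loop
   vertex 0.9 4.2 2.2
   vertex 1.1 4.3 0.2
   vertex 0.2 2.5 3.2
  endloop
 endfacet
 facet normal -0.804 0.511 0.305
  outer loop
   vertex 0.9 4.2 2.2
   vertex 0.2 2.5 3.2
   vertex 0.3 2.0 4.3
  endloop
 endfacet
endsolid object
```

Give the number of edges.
18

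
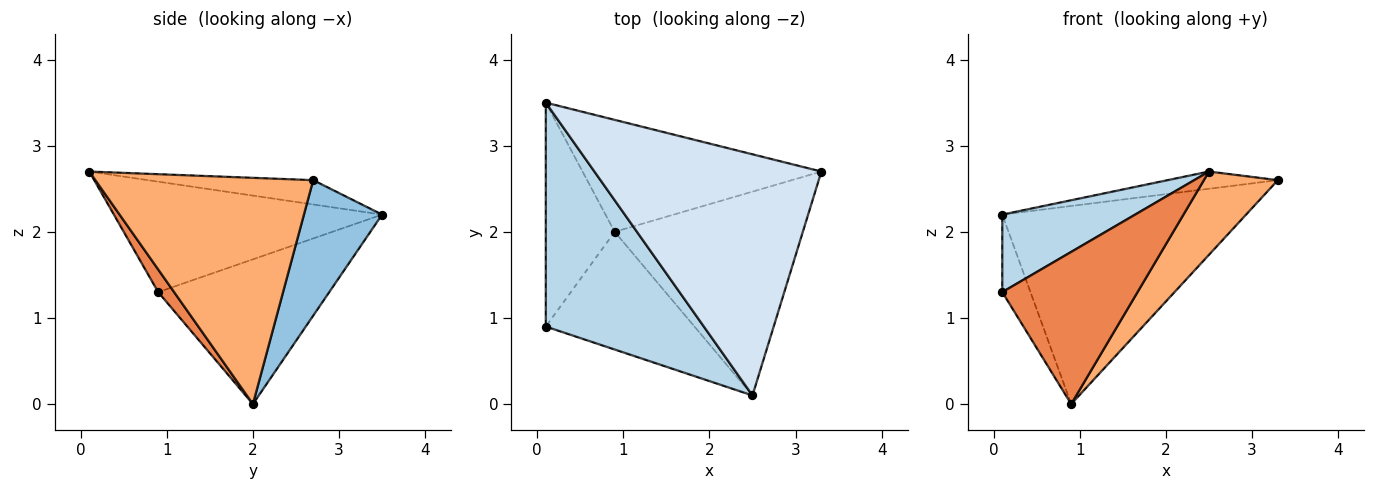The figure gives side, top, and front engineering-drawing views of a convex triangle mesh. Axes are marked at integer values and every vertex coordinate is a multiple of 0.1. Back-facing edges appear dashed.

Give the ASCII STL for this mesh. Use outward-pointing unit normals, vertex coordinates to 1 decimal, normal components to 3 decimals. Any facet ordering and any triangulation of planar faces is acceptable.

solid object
 facet normal -0.893 0.147 -0.425
  outer loop
   vertex 0.9 2.0 0.0
   vertex 0.1 0.9 1.3
   vertex 0.1 3.5 2.2
  endloop
 endfacet
 facet normal 0.269 0.839 -0.474
  outer loop
   vertex 0.9 2.0 0.0
   vertex 0.1 3.5 2.2
   vertex 3.3 2.7 2.6
  endloop
 endfacet
 facet normal -0.551 -0.273 0.789
  outer loop
   vertex 2.5 0.1 2.7
   vertex 0.1 3.5 2.2
   vertex 0.1 0.9 1.3
  endloop
 endfacet
 facet normal -0.106 0.071 0.992
  outer loop
   vertex 2.5 0.1 2.7
   vertex 3.3 2.7 2.6
   vertex 0.1 3.5 2.2
  endloop
 endfacet
 facet normal 0.093 -0.788 -0.609
  outer loop
   vertex 2.5 0.1 2.7
   vertex 0.1 0.9 1.3
   vertex 0.9 2.0 0.0
  endloop
 endfacet
 facet normal 0.744 -0.253 -0.619
  outer loop
   vertex 2.5 0.1 2.7
   vertex 0.9 2.0 0.0
   vertex 3.3 2.7 2.6
  endloop
 endfacet
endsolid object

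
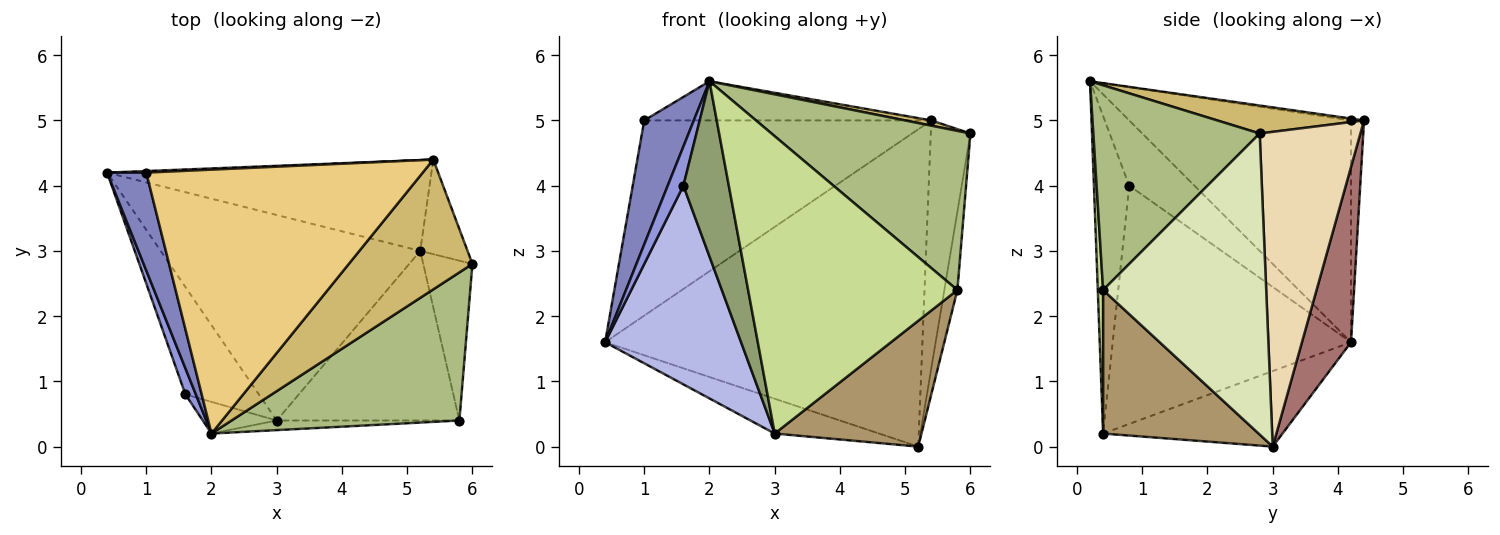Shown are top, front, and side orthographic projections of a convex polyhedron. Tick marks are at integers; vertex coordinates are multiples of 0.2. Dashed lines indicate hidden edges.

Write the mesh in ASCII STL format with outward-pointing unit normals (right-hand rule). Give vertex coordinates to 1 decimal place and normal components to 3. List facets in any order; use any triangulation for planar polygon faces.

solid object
 facet normal -0.276 0.160 -0.948
  outer loop
   vertex 3.0 0.4 0.2
   vertex 0.4 4.2 1.6
   vertex 5.2 3.0 0.0
  endloop
 endfacet
 facet normal -0.962 -0.215 0.170
  outer loop
   vertex 1.0 4.2 5.0
   vertex 0.4 4.2 1.6
   vertex 2.0 0.2 5.6
  endloop
 endfacet
 facet normal -0.961 -0.231 0.154
  outer loop
   vertex 1.6 0.8 4.0
   vertex 2.0 0.2 5.6
   vertex 0.4 4.2 1.6
  endloop
 endfacet
 facet normal -0.839 -0.479 -0.259
  outer loop
   vertex 1.6 0.8 4.0
   vertex 0.4 4.2 1.6
   vertex 3.0 0.4 0.2
  endloop
 endfacet
 facet normal -0.607 -0.782 -0.141
  outer loop
   vertex 1.6 0.8 4.0
   vertex 3.0 0.4 0.2
   vertex 2.0 0.2 5.6
  endloop
 endfacet
 facet normal 0.522 -0.624 0.581
  outer loop
   vertex 5.8 0.4 2.4
   vertex 6.0 2.8 4.8
   vertex 2.0 0.2 5.6
  endloop
 endfacet
 facet normal 0.025 -0.999 -0.032
  outer loop
   vertex 5.8 0.4 2.4
   vertex 2.0 0.2 5.6
   vertex 3.0 0.4 0.2
  endloop
 endfacet
 facet normal 0.984 0.079 -0.161
  outer loop
   vertex 5.8 0.4 2.4
   vertex 5.2 3.0 0.0
   vertex 6.0 2.8 4.8
  endloop
 endfacet
 facet normal 0.534 -0.504 -0.679
  outer loop
   vertex 5.8 0.4 2.4
   vertex 3.0 0.4 0.2
   vertex 5.2 3.0 0.0
  endloop
 endfacet
 facet normal 0.220 -0.039 0.975
  outer loop
   vertex 5.4 4.4 5.0
   vertex 2.0 0.2 5.6
   vertex 6.0 2.8 4.8
  endloop
 endfacet
 facet normal -0.007 0.147 0.989
  outer loop
   vertex 5.4 4.4 5.0
   vertex 1.0 4.2 5.0
   vertex 2.0 0.2 5.6
  endloop
 endfacet
 facet normal 0.921 0.363 -0.138
  outer loop
   vertex 5.4 4.4 5.0
   vertex 6.0 2.8 4.8
   vertex 5.2 3.0 0.0
  endloop
 endfacet
 facet normal 0.147 0.951 -0.272
  outer loop
   vertex 5.4 4.4 5.0
   vertex 5.2 3.0 0.0
   vertex 0.4 4.2 1.6
  endloop
 endfacet
 facet normal -0.045 0.999 0.008
  outer loop
   vertex 5.4 4.4 5.0
   vertex 0.4 4.2 1.6
   vertex 1.0 4.2 5.0
  endloop
 endfacet
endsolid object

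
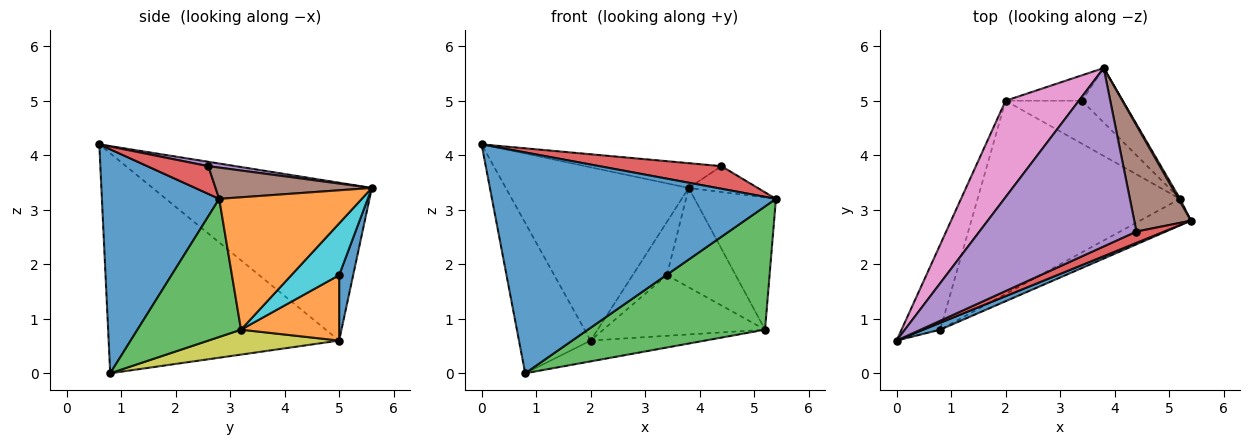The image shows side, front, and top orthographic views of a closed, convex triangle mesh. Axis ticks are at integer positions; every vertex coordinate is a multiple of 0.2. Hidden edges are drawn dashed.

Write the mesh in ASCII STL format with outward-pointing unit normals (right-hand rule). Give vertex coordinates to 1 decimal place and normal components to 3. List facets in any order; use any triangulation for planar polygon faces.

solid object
 facet normal 0.382 -0.924 0.029
  outer loop
   vertex 0.8 0.8 0.0
   vertex 5.4 2.8 3.2
   vertex 0.0 0.6 4.2
  endloop
 endfacet
 facet normal 0.869 0.496 0.010
  outer loop
   vertex 5.2 3.2 0.8
   vertex 3.8 5.6 3.4
   vertex 5.4 2.8 3.2
  endloop
 endfacet
 facet normal 0.496 -0.849 -0.183
  outer loop
   vertex 5.2 3.2 0.8
   vertex 5.4 2.8 3.2
   vertex 0.8 0.8 0.0
  endloop
 endfacet
 facet normal 0.408 -0.816 0.408
  outer loop
   vertex 4.4 2.6 3.8
   vertex 0.0 0.6 4.2
   vertex 5.4 2.8 3.2
  endloop
 endfacet
 facet normal 0.028 0.138 0.990
  outer loop
   vertex 4.4 2.6 3.8
   vertex 3.8 5.6 3.4
   vertex 0.0 0.6 4.2
  endloop
 endfacet
 facet normal 0.472 0.209 0.856
  outer loop
   vertex 4.4 2.6 3.8
   vertex 5.4 2.8 3.2
   vertex 3.8 5.6 3.4
  endloop
 endfacet
 facet normal -0.723 0.603 0.336
  outer loop
   vertex 2.0 5.0 0.6
   vertex 0.0 0.6 4.2
   vertex 3.8 5.6 3.4
  endloop
 endfacet
 facet normal -0.942 0.293 -0.165
  outer loop
   vertex 2.0 5.0 0.6
   vertex 0.8 0.8 0.0
   vertex 0.0 0.6 4.2
  endloop
 endfacet
 facet normal 0.121 0.106 -0.987
  outer loop
   vertex 2.0 5.0 0.6
   vertex 5.2 3.2 0.8
   vertex 0.8 0.8 0.0
  endloop
 endfacet
 facet normal 0.520 0.749 -0.411
  outer loop
   vertex 3.4 5.0 1.8
   vertex 3.8 5.6 3.4
   vertex 5.2 3.2 0.8
  endloop
 endfacet
 facet normal 0.346 0.847 -0.404
  outer loop
   vertex 3.4 5.0 1.8
   vertex 2.0 5.0 0.6
   vertex 3.8 5.6 3.4
  endloop
 endfacet
 facet normal 0.444 0.731 -0.518
  outer loop
   vertex 3.4 5.0 1.8
   vertex 5.2 3.2 0.8
   vertex 2.0 5.0 0.6
  endloop
 endfacet
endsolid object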